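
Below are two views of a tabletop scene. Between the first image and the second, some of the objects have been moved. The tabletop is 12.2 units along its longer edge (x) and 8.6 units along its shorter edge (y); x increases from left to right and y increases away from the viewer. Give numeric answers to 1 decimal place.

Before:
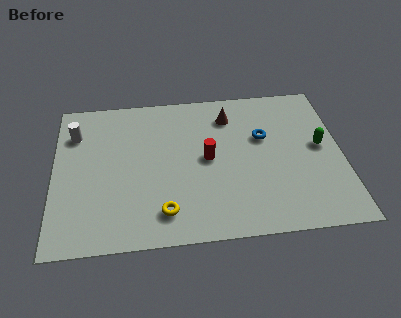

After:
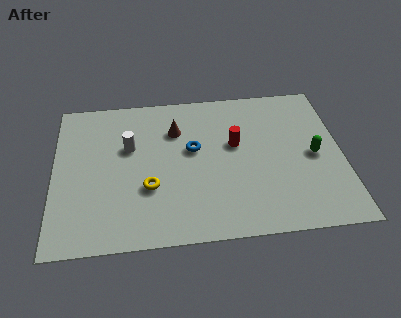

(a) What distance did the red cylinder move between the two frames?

1.4

From (6.5, 4.4) to (7.7, 5.1), the red cylinder covered √(1.2² + 0.7²) ≈ 1.4 units.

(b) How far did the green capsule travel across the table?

0.6

The green capsule moved from about (11.3, 4.6) to (11.0, 4.1), a distance of √(0.3² + 0.5²) ≈ 0.6.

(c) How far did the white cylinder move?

2.5

From (0.9, 6.4) to (3.2, 5.4), the white cylinder covered √(2.3² + 1.0²) ≈ 2.5 units.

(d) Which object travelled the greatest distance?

the blue torus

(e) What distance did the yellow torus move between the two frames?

1.5

From (4.6, 1.6) to (4.0, 3.0), the yellow torus covered √(0.6² + 1.4²) ≈ 1.5 units.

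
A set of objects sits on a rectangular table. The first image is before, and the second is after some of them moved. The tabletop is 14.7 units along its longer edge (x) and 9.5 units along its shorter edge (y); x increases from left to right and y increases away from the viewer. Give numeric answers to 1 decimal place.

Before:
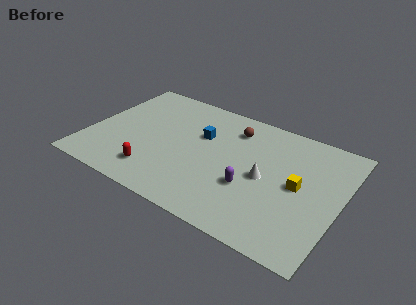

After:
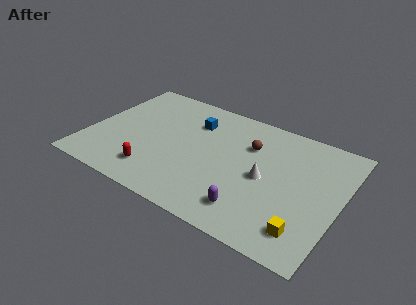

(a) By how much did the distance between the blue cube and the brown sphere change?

+1.2

They were about 2.2 units apart before and 3.4 after — 1.2 units further apart.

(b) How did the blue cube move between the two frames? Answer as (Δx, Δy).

(-0.6, 0.9)

The blue cube was at about (6.4, 6.1) and moved to about (5.8, 7.0).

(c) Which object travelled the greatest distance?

the yellow cube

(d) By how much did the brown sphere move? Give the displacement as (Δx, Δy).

(1.1, -0.9)

The brown sphere was at about (8.1, 7.5) and moved to about (9.2, 6.6).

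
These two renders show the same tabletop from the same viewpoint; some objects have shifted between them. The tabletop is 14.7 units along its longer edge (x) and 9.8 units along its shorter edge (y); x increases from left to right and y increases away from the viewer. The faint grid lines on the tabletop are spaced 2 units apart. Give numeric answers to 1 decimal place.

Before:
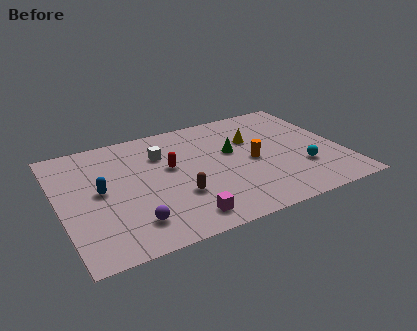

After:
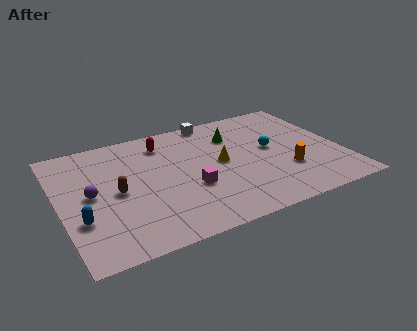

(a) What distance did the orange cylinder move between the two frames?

2.2

The orange cylinder was near (10.0, 4.6) before and (11.6, 3.1) after, so it travelled √(1.6² + 1.5²) ≈ 2.2 units.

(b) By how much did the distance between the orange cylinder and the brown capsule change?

+4.5

Before: roughly 4.3 units apart; after: 8.8. That's 4.5 units further apart.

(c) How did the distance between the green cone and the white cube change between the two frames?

-1.8

They were about 3.8 units apart before and 2.0 after — 1.8 units closer together.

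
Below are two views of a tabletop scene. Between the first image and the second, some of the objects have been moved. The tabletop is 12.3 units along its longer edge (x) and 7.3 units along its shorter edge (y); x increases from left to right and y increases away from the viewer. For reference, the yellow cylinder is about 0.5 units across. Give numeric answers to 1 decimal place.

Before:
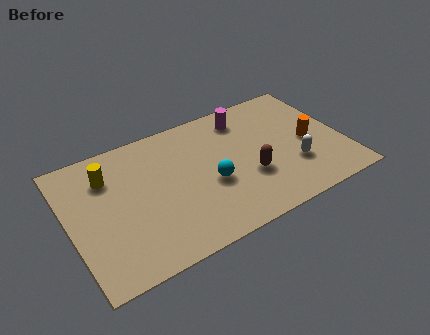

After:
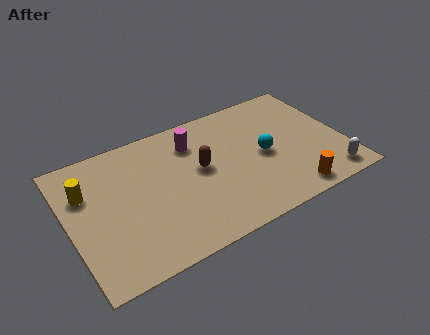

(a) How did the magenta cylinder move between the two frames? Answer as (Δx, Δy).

(-2.4, -0.4)

The magenta cylinder started near (8.2, 6.0) and ended near (5.8, 5.6).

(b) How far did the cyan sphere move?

2.5

From (6.2, 3.0) to (8.7, 3.5), the cyan sphere covered √(2.5² + 0.5²) ≈ 2.5 units.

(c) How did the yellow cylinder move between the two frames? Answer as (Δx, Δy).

(-1.0, -0.4)

The yellow cylinder started near (1.9, 5.4) and ended near (0.9, 5.0).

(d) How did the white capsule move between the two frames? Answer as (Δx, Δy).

(1.4, -1.3)

The white capsule started near (9.9, 2.3) and ended near (11.3, 1.0).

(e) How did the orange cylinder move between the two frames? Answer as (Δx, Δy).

(-1.3, -2.5)

From the two frames, the orange cylinder sits at roughly (10.8, 3.4) before and (9.5, 0.9) after.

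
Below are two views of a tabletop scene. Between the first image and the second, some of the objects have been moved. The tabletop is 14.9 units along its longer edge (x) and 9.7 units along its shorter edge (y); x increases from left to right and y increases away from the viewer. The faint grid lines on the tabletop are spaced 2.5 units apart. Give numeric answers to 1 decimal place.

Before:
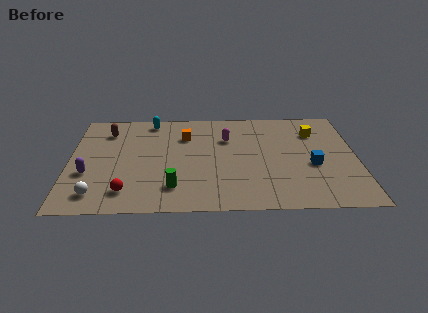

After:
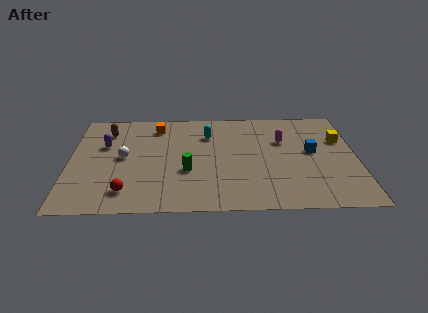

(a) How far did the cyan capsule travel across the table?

3.4

The cyan capsule was near (4.2, 8.6) before and (7.2, 7.1) after, so it travelled √(3.0² + 1.5²) ≈ 3.4 units.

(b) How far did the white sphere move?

3.6

From (1.5, 1.6) to (2.8, 5.0), the white sphere covered √(1.3² + 3.4²) ≈ 3.6 units.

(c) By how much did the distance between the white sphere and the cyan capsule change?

-2.6

Before: roughly 7.5 units apart; after: 4.9. That's 2.6 units closer together.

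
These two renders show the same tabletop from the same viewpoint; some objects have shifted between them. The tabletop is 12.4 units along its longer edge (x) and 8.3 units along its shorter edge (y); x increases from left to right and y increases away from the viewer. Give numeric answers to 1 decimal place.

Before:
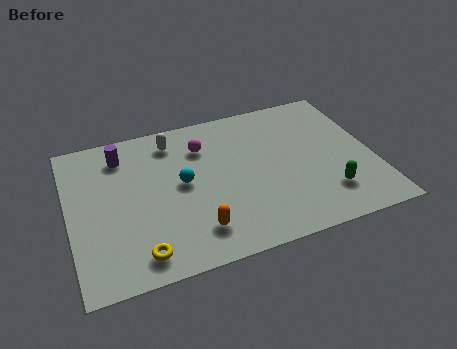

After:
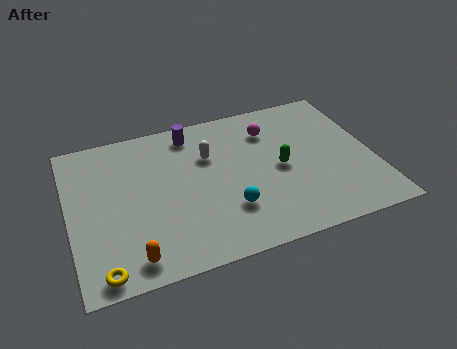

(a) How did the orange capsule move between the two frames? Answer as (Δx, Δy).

(-2.6, -0.6)

From the two frames, the orange capsule sits at roughly (4.9, 1.7) before and (2.3, 1.1) after.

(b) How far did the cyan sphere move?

2.6

The cyan sphere moved from about (4.6, 4.4) to (6.3, 2.4), a distance of √(1.7² + 2.0²) ≈ 2.6.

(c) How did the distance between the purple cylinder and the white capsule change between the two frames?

-0.5

They were about 2.1 units apart before and 1.6 after — 0.5 units closer together.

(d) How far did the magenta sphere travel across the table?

2.8

The magenta sphere moved from about (5.6, 6.2) to (8.4, 6.3), a distance of √(2.8² + 0.1²) ≈ 2.8.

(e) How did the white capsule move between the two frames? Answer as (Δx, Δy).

(1.4, -1.3)

From the two frames, the white capsule sits at roughly (4.4, 6.9) before and (5.8, 5.6) after.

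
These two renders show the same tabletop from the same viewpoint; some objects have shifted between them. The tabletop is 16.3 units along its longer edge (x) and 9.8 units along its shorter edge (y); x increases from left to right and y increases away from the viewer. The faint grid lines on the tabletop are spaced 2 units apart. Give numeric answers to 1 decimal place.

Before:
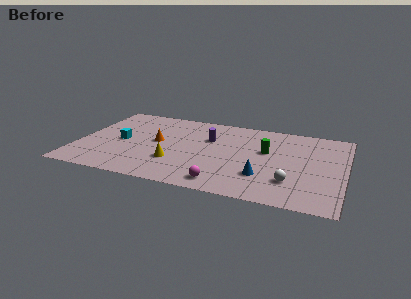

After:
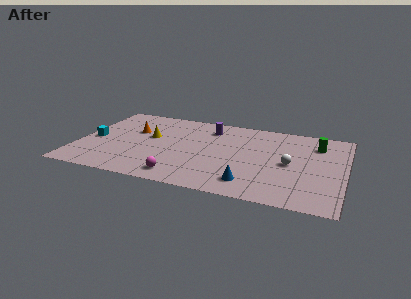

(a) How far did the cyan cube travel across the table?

1.7

The cyan cube was near (2.6, 4.7) before and (0.9, 4.5) after, so it travelled √(1.7² + 0.2²) ≈ 1.7 units.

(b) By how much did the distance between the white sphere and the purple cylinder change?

-0.5

Before: roughly 6.6 units apart; after: 6.1. That's 0.5 units closer together.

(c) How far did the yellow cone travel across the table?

3.2

The yellow cone was near (6.1, 3.0) before and (4.3, 5.7) after, so it travelled √(1.8² + 2.7²) ≈ 3.2 units.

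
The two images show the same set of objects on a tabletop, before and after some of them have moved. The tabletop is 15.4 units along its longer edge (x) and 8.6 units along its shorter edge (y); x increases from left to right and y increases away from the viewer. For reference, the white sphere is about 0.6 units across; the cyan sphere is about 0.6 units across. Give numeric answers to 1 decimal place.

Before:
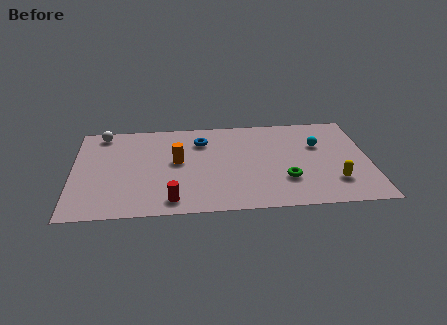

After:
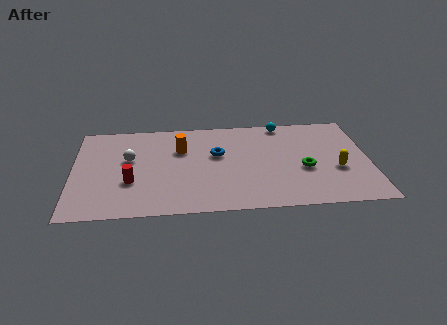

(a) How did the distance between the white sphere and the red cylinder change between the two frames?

-5.2

The distance was about 7.3 in the first image and 2.1 in the second, so they moved 5.2 units closer together.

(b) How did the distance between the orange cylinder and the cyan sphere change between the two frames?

-1.7

They were about 7.5 units apart before and 5.8 after — 1.7 units closer together.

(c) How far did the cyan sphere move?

2.8

The cyan sphere was near (12.8, 5.6) before and (11.0, 7.8) after, so it travelled √(1.8² + 2.2²) ≈ 2.8 units.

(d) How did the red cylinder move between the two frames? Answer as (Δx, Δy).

(-2.1, 1.8)

The red cylinder was at about (5.1, 1.2) and moved to about (3.0, 3.0).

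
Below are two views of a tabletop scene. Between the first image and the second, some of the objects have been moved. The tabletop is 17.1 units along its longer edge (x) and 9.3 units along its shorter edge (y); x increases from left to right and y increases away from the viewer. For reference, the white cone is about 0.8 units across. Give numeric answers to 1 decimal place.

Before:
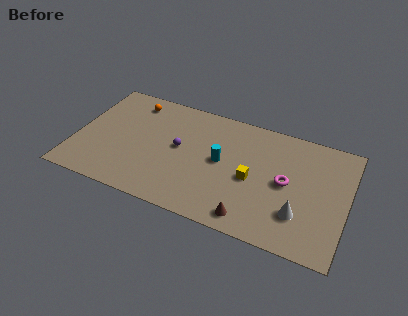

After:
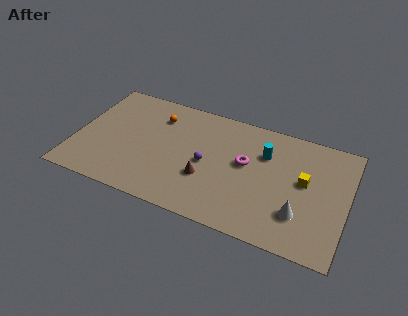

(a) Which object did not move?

the white cone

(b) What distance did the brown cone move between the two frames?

3.6

The brown cone moved from about (11.4, 1.2) to (8.4, 3.2), a distance of √(3.0² + 2.0²) ≈ 3.6.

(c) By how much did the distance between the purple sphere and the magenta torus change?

-4.2

They were about 6.8 units apart before and 2.6 after — 4.2 units closer together.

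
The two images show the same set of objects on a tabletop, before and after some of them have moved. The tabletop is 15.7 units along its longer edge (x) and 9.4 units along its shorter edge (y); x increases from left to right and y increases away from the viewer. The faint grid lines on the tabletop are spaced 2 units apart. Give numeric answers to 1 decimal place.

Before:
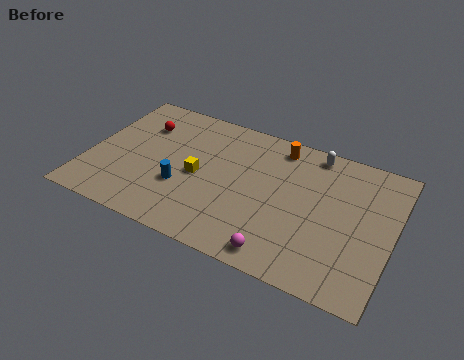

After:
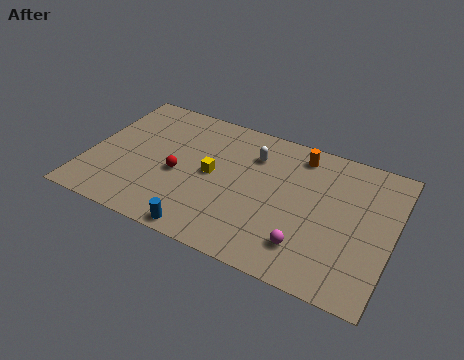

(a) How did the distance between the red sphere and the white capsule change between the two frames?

-4.4

Before: roughly 9.0 units apart; after: 4.6. That's 4.4 units closer together.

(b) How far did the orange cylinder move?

1.1

The orange cylinder moved from about (9.5, 8.1) to (10.6, 8.0), a distance of √(1.1² + 0.1²) ≈ 1.1.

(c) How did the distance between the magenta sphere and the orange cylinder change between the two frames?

-1.1

They were about 7.1 units apart before and 6.0 after — 1.1 units closer together.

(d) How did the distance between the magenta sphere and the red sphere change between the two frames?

-2.6

The distance was about 9.8 in the first image and 7.2 in the second, so they moved 2.6 units closer together.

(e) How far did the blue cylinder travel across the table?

2.9

From (5.0, 3.3) to (6.5, 0.8), the blue cylinder covered √(1.5² + 2.5²) ≈ 2.9 units.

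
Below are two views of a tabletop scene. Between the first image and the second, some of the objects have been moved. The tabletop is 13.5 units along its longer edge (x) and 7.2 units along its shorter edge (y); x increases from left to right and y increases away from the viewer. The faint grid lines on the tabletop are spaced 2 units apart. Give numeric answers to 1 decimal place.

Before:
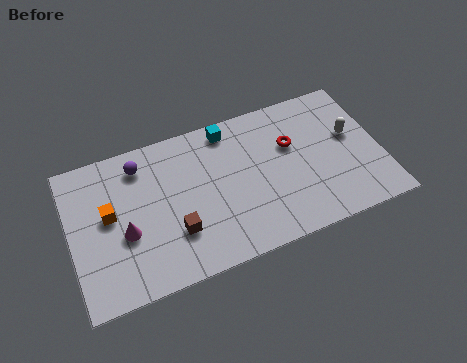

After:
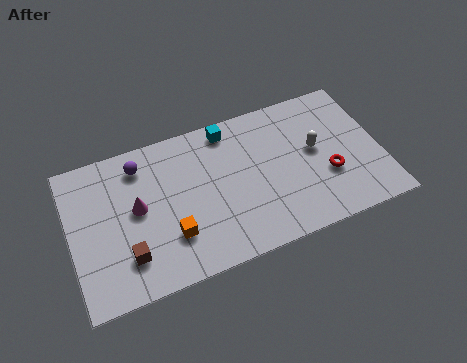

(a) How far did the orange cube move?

3.1

The orange cube was near (1.7, 4.0) before and (4.2, 2.1) after, so it travelled √(2.5² + 1.9²) ≈ 3.1 units.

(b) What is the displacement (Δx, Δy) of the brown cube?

(-2.1, -0.4)

The brown cube started near (4.4, 2.2) and ended near (2.3, 1.8).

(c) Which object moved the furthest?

the orange cube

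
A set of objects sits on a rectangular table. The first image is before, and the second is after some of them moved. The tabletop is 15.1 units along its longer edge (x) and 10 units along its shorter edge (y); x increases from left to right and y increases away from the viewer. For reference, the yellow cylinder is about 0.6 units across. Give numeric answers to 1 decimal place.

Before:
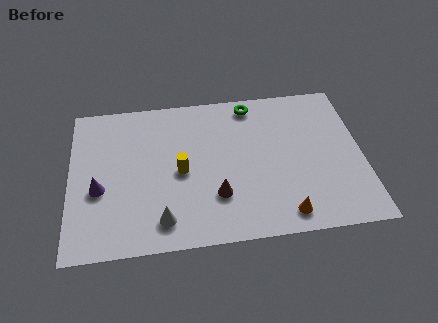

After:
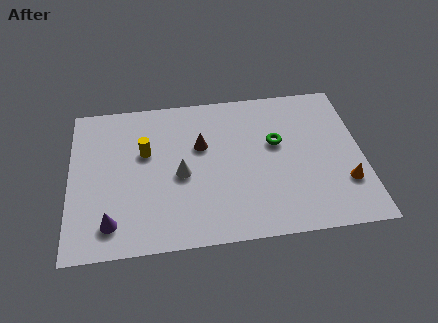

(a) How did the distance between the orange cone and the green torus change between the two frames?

-3.0

The distance was about 7.6 in the first image and 4.6 in the second, so they moved 3.0 units closer together.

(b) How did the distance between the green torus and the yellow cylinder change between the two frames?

+1.2

The distance was about 5.6 in the first image and 6.8 in the second, so they moved 1.2 units further apart.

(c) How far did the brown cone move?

3.5

The brown cone moved from about (7.5, 2.9) to (6.8, 6.3), a distance of √(0.7² + 3.4²) ≈ 3.5.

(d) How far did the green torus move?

3.0

The green torus moved from about (9.5, 8.8) to (10.7, 6.0), a distance of √(1.2² + 2.8²) ≈ 3.0.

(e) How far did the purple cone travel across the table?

2.3

From (1.5, 4.0) to (2.1, 1.8), the purple cone covered √(0.6² + 2.2²) ≈ 2.3 units.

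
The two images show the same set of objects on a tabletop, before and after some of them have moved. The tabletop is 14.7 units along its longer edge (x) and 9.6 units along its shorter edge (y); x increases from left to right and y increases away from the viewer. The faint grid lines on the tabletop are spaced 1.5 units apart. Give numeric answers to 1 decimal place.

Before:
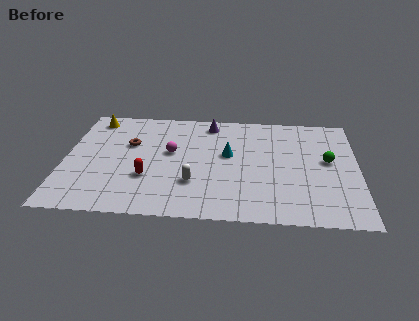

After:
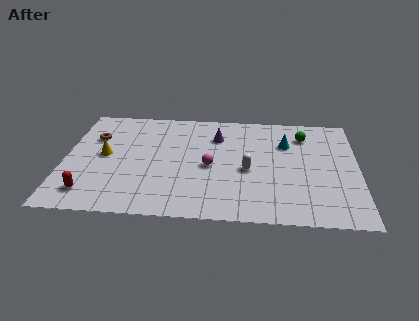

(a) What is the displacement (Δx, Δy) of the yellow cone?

(0.7, -3.3)

From the two frames, the yellow cone sits at roughly (1.3, 8.3) before and (2.0, 5.0) after.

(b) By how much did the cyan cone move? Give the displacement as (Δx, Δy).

(2.9, 1.2)

The cyan cone started near (8.2, 5.5) and ended near (11.1, 6.7).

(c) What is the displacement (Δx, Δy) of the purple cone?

(0.4, -1.2)

The purple cone started near (7.2, 8.3) and ended near (7.6, 7.1).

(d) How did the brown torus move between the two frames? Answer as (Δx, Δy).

(-1.8, 0.5)

From the two frames, the brown torus sits at roughly (3.2, 6.1) before and (1.4, 6.6) after.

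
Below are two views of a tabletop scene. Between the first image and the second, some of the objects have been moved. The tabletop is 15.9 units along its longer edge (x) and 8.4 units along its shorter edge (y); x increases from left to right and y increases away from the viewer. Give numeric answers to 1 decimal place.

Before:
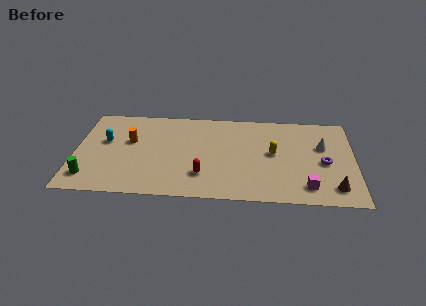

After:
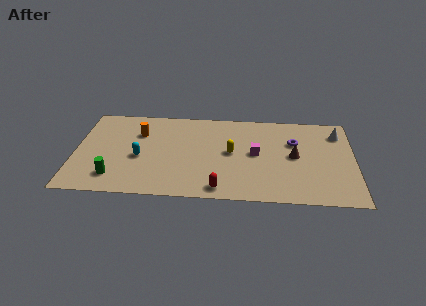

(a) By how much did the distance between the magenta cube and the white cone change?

+1.3

The distance was about 3.9 in the first image and 5.2 in the second, so they moved 1.3 units further apart.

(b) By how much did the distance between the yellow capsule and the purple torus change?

+0.8

The distance was about 3.0 in the first image and 3.8 in the second, so they moved 0.8 units further apart.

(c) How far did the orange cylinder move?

0.9

The orange cylinder moved from about (3.1, 5.1) to (3.6, 5.9), a distance of √(0.5² + 0.8²) ≈ 0.9.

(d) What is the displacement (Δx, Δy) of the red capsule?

(1.0, -1.2)

The red capsule started near (7.3, 2.2) and ended near (8.3, 1.0).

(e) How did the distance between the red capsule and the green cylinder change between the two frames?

-0.4

The distance was about 6.4 in the first image and 6.0 in the second, so they moved 0.4 units closer together.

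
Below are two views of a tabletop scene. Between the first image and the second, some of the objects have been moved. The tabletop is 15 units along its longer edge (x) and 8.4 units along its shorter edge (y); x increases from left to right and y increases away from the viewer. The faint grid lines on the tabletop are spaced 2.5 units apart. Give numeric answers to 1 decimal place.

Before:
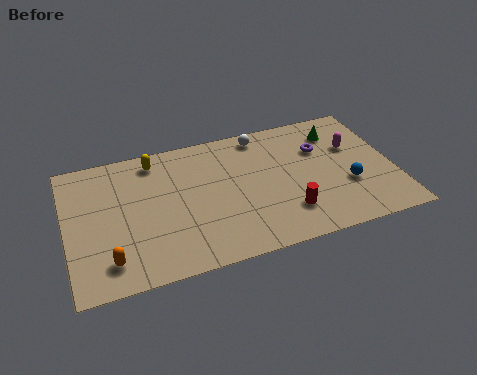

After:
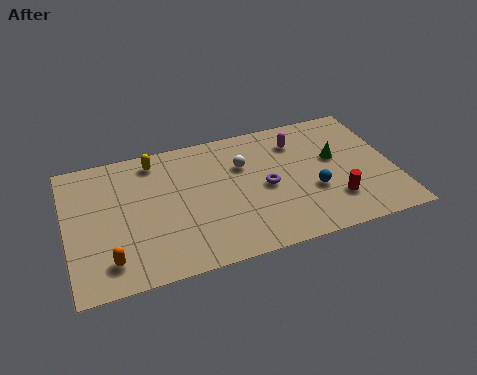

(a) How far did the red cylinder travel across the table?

2.2

The red cylinder was near (9.9, 2.1) before and (12.1, 2.2) after, so it travelled √(2.2² + 0.1²) ≈ 2.2 units.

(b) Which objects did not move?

the yellow capsule and the orange capsule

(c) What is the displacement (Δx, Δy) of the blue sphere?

(-1.6, 0.1)

The blue sphere started near (12.8, 3.0) and ended near (11.2, 3.1).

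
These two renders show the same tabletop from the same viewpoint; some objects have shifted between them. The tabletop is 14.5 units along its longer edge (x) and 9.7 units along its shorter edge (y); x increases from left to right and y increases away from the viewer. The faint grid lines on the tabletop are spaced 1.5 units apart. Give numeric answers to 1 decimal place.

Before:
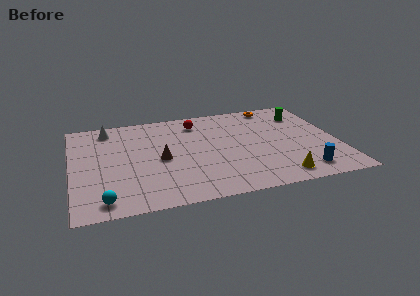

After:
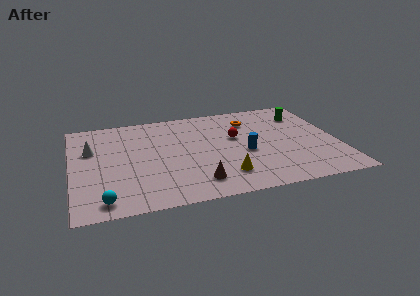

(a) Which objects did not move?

the green cylinder and the cyan sphere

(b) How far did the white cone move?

2.2

The white cone moved from about (2.1, 8.3) to (1.1, 6.3), a distance of √(1.0² + 2.0²) ≈ 2.2.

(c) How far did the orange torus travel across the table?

2.0

The orange torus moved from about (11.4, 8.7) to (9.9, 7.4), a distance of √(1.5² + 1.3²) ≈ 2.0.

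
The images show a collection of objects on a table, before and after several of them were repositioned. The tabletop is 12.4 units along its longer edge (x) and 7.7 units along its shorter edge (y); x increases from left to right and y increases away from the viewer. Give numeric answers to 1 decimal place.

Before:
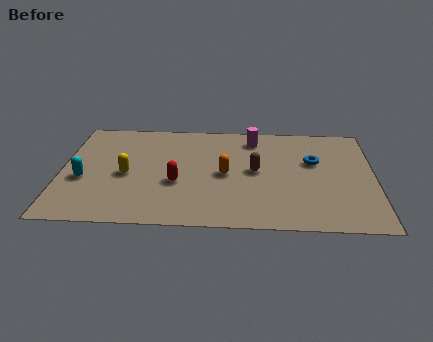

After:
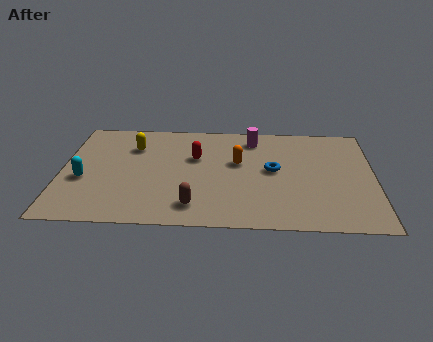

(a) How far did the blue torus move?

1.7

The blue torus was near (10.0, 4.8) before and (8.4, 4.1) after, so it travelled √(1.6² + 0.7²) ≈ 1.7 units.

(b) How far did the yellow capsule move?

2.1

From (2.6, 3.5) to (2.8, 5.6), the yellow capsule covered √(0.2² + 2.1²) ≈ 2.1 units.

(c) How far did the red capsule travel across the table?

2.0

The red capsule was near (4.6, 3.0) before and (5.3, 4.9) after, so it travelled √(0.7² + 1.9²) ≈ 2.0 units.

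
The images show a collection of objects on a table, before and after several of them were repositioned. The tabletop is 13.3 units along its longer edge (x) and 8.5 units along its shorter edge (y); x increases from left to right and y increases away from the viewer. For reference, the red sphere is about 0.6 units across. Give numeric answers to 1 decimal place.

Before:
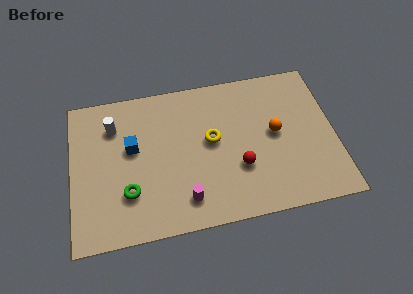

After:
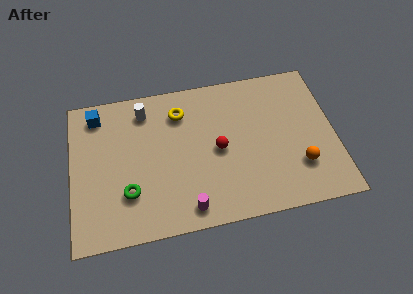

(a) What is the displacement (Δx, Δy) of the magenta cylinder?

(0.1, -0.5)

From the two frames, the magenta cylinder sits at roughly (5.6, 1.6) before and (5.7, 1.1) after.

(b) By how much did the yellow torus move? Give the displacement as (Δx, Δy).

(-1.5, 1.9)

The yellow torus was at about (7.1, 4.7) and moved to about (5.6, 6.6).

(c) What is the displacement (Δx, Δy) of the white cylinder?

(1.6, 0.6)

From the two frames, the white cylinder sits at roughly (2.2, 6.4) before and (3.8, 7.0) after.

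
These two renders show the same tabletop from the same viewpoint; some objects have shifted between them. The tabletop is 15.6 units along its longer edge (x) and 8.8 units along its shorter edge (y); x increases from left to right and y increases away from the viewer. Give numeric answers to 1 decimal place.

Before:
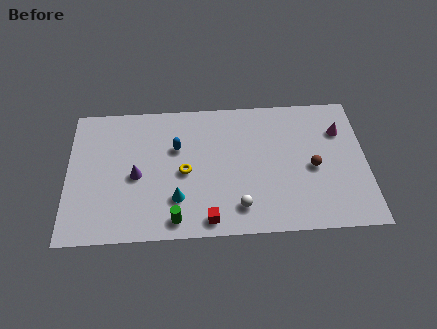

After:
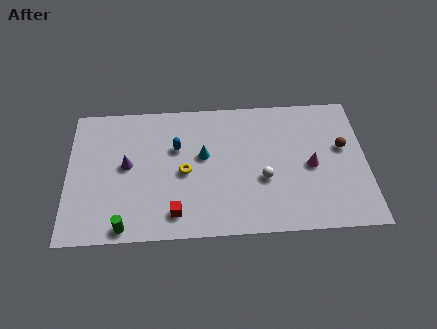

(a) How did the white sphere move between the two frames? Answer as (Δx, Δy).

(1.3, 1.7)

The white sphere was at about (8.9, 1.7) and moved to about (10.2, 3.4).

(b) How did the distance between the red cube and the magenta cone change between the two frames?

-1.2

They were about 8.8 units apart before and 7.6 after — 1.2 units closer together.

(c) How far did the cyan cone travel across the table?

3.0

The cyan cone moved from about (5.7, 2.4) to (7.1, 5.1), a distance of √(1.4² + 2.7²) ≈ 3.0.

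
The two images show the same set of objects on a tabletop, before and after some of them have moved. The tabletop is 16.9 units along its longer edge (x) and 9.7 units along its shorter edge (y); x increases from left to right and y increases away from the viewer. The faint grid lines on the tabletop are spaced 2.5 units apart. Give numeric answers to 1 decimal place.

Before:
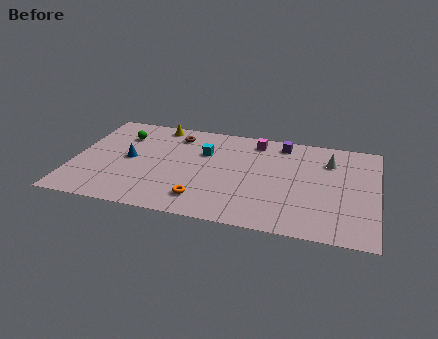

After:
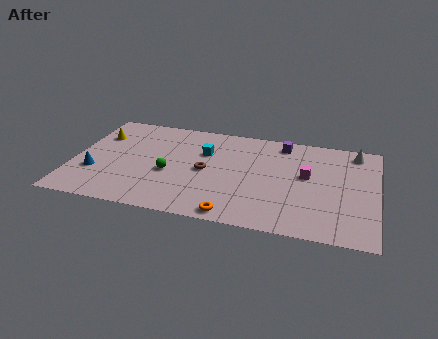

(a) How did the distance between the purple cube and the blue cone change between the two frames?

+2.3

The distance was about 9.1 in the first image and 11.4 in the second, so they moved 2.3 units further apart.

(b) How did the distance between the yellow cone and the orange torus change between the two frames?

+2.6

Before: roughly 7.4 units apart; after: 10.0. That's 2.6 units further apart.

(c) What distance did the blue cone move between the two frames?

2.5

The blue cone was near (3.1, 4.9) before and (1.3, 3.2) after, so it travelled √(1.8² + 1.7²) ≈ 2.5 units.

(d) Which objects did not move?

the purple cube and the cyan cube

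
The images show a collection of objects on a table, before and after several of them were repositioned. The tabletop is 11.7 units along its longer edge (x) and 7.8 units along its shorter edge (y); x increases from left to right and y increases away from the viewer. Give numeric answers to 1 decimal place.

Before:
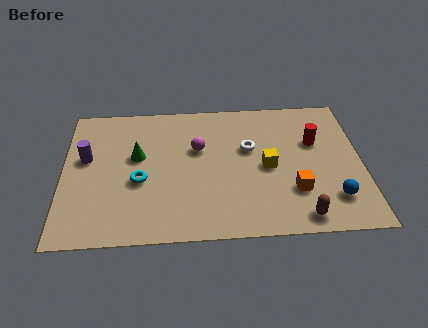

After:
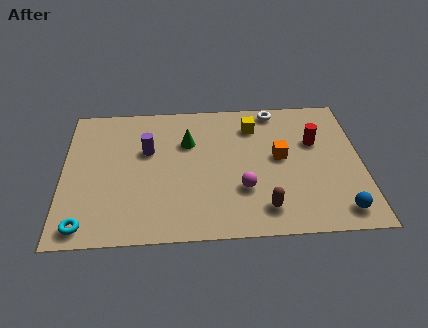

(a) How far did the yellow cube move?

2.5

The yellow cube moved from about (8.0, 3.7) to (7.5, 6.1), a distance of √(0.5² + 2.4²) ≈ 2.5.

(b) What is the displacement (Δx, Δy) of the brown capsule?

(-1.4, 0.5)

The brown capsule started near (9.2, 0.9) and ended near (7.8, 1.4).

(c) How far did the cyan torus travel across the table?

3.1

From (3.0, 3.2) to (0.9, 0.9), the cyan torus covered √(2.1² + 2.3²) ≈ 3.1 units.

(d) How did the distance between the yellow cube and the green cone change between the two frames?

-2.5

They were about 5.2 units apart before and 2.7 after — 2.5 units closer together.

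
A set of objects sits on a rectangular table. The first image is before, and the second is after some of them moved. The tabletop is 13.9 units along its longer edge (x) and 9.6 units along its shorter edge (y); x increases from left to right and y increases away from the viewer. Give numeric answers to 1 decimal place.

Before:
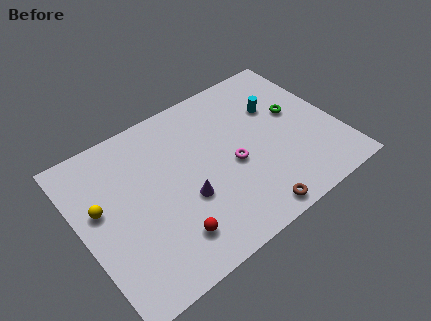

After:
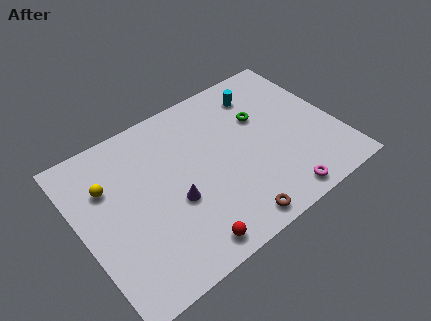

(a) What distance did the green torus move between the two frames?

1.9

From (11.9, 5.5) to (10.1, 6.2), the green torus covered √(1.8² + 0.7²) ≈ 1.9 units.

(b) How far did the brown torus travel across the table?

1.0

The brown torus was near (8.4, 0.9) before and (7.4, 1.0) after, so it travelled √(1.0² + 0.1²) ≈ 1.0 units.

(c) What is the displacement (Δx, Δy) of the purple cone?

(-0.6, 0.2)

From the two frames, the purple cone sits at roughly (5.4, 3.6) before and (4.8, 3.8) after.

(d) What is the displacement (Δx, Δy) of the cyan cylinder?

(-0.6, 1.3)

The cyan cylinder was at about (11.0, 6.4) and moved to about (10.4, 7.7).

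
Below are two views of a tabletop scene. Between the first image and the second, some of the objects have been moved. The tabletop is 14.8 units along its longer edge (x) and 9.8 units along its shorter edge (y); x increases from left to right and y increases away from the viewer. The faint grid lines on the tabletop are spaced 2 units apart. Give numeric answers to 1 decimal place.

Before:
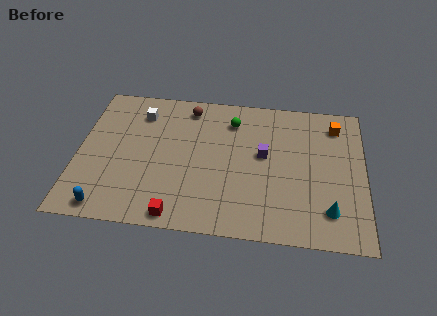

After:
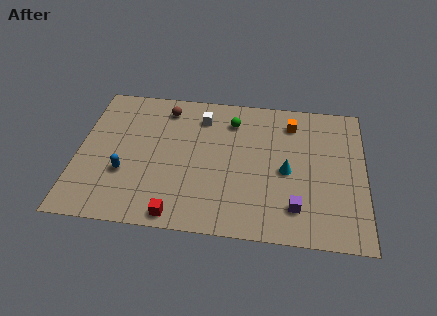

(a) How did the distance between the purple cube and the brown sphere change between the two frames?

+4.3

Before: roughly 4.9 units apart; after: 9.2. That's 4.3 units further apart.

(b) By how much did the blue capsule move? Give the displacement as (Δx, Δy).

(0.8, 2.4)

The blue capsule was at about (1.7, 1.0) and moved to about (2.5, 3.4).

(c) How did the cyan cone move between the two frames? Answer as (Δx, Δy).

(-2.2, 2.4)

The cyan cone started near (13.0, 2.1) and ended near (10.8, 4.5).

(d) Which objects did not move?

the green sphere and the red cube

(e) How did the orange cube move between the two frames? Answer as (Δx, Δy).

(-2.3, -0.1)

From the two frames, the orange cube sits at roughly (13.3, 8.0) before and (11.0, 7.9) after.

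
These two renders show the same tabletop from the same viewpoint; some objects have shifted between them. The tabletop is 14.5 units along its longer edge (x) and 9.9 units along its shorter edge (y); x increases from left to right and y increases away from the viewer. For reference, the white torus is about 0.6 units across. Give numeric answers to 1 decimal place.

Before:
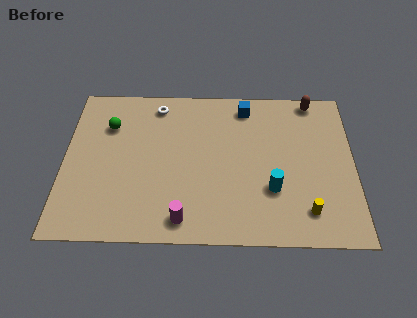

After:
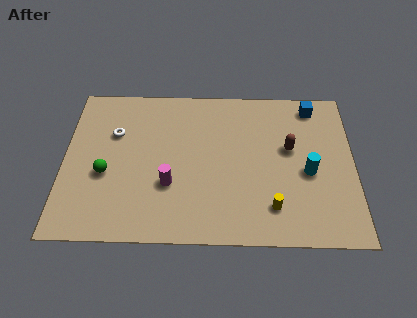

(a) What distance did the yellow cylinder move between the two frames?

1.7

The yellow cylinder was near (12.1, 1.9) before and (10.4, 2.1) after, so it travelled √(1.7² + 0.2²) ≈ 1.7 units.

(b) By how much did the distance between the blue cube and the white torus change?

+5.7

Before: roughly 4.5 units apart; after: 10.2. That's 5.7 units further apart.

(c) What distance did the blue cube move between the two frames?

3.4

The blue cube was near (9.1, 8.5) before and (12.5, 8.6) after, so it travelled √(3.4² + 0.1²) ≈ 3.4 units.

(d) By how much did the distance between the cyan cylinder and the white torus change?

+2.1

They were about 7.9 units apart before and 10.0 after — 2.1 units further apart.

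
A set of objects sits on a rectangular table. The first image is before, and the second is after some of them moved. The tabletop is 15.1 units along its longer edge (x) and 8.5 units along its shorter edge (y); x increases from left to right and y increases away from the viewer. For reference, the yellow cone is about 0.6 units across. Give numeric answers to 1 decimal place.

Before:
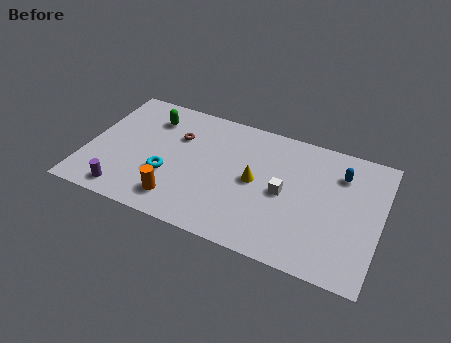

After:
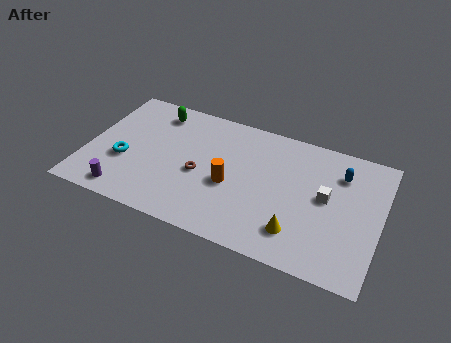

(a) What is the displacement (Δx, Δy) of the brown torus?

(1.4, -2.1)

The brown torus started near (4.5, 5.8) and ended near (5.9, 3.7).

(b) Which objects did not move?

the blue capsule and the purple cylinder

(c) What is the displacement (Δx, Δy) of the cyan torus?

(-2.3, 0.2)

The cyan torus started near (4.3, 3.0) and ended near (2.0, 3.2).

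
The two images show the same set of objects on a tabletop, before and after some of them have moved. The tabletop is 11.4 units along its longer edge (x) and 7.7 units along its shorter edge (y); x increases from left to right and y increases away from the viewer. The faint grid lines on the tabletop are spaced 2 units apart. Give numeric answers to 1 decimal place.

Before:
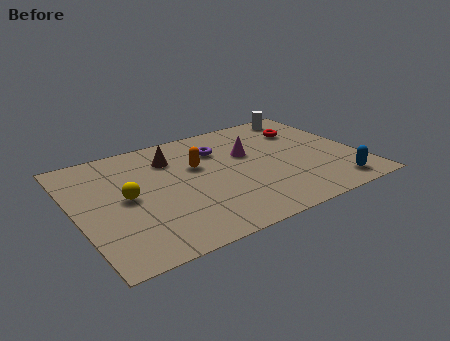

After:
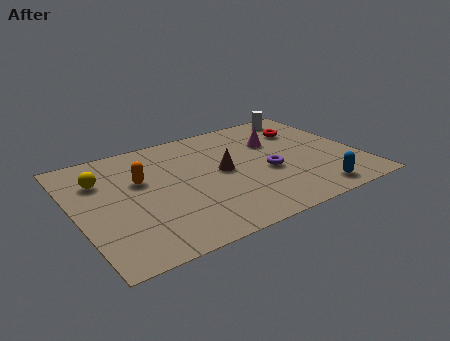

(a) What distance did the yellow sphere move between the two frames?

1.8

From (2.0, 3.9) to (1.2, 5.5), the yellow sphere covered √(0.8² + 1.6²) ≈ 1.8 units.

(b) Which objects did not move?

the white cylinder and the red torus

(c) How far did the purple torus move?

2.9

From (6.0, 5.6) to (7.6, 3.2), the purple torus covered √(1.6² + 2.4²) ≈ 2.9 units.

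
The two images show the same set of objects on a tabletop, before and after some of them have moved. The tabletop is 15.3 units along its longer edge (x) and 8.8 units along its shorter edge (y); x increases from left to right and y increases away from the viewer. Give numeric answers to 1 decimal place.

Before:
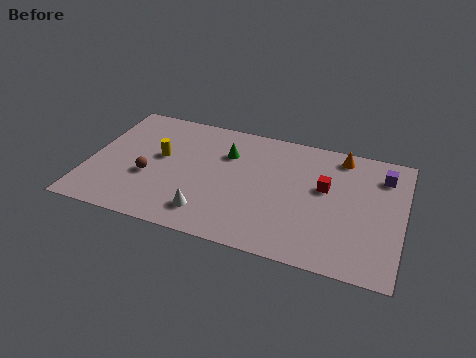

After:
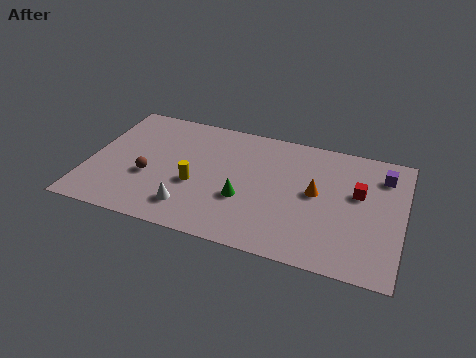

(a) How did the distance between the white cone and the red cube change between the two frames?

+2.2

The distance was about 6.4 in the first image and 8.6 in the second, so they moved 2.2 units further apart.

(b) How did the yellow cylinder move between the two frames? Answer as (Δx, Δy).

(1.9, -1.5)

The yellow cylinder was at about (3.4, 5.0) and moved to about (5.3, 3.5).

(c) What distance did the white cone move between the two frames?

0.9

The white cone was near (6.1, 1.7) before and (5.2, 1.8) after, so it travelled √(0.9² + 0.1²) ≈ 0.9 units.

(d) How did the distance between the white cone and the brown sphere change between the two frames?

-0.8

They were about 3.5 units apart before and 2.7 after — 0.8 units closer together.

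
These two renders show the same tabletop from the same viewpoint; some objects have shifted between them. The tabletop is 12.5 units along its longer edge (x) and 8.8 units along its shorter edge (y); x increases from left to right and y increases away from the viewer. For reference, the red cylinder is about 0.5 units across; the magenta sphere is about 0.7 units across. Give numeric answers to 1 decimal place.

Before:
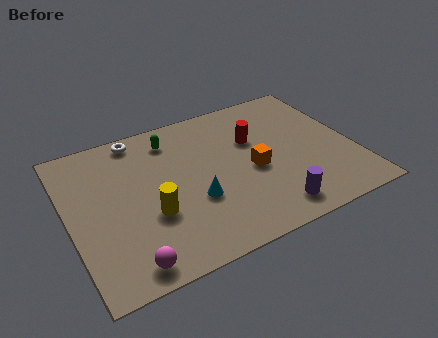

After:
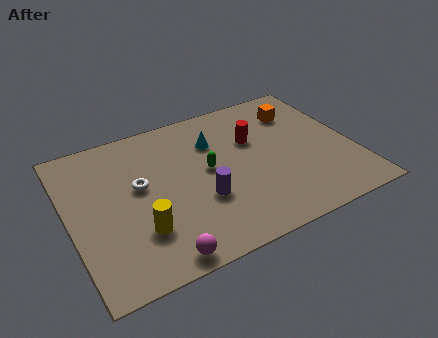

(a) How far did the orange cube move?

3.8

From (8.0, 3.9) to (10.5, 6.7), the orange cube covered √(2.5² + 2.8²) ≈ 3.8 units.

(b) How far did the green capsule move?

2.8

The green capsule was near (4.8, 7.2) before and (6.1, 4.7) after, so it travelled √(1.3² + 2.5²) ≈ 2.8 units.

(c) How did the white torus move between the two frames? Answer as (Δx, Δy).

(-0.3, -2.9)

From the two frames, the white torus sits at roughly (3.4, 7.9) before and (3.1, 5.0) after.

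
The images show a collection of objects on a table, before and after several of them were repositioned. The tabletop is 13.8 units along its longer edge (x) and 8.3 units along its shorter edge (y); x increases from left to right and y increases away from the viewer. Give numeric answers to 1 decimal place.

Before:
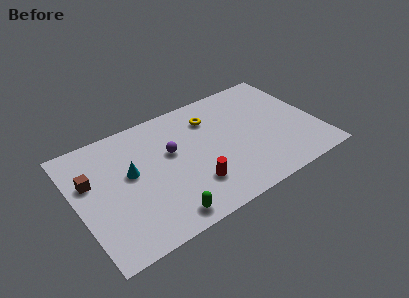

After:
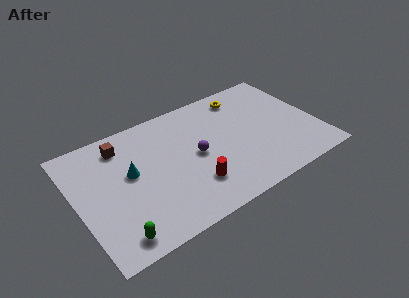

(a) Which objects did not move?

the cyan cone and the red cylinder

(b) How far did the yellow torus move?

2.2

From (8.0, 6.3) to (10.1, 7.0), the yellow torus covered √(2.1² + 0.7²) ≈ 2.2 units.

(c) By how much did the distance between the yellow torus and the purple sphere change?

+1.6

They were about 2.8 units apart before and 4.4 after — 1.6 units further apart.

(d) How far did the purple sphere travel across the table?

1.6

The purple sphere was near (5.5, 5.0) before and (6.8, 4.1) after, so it travelled √(1.3² + 0.9²) ≈ 1.6 units.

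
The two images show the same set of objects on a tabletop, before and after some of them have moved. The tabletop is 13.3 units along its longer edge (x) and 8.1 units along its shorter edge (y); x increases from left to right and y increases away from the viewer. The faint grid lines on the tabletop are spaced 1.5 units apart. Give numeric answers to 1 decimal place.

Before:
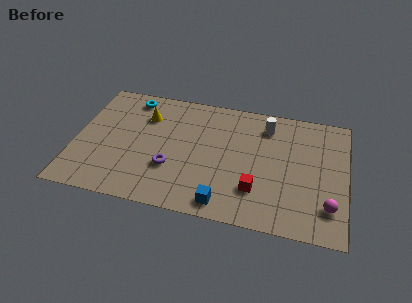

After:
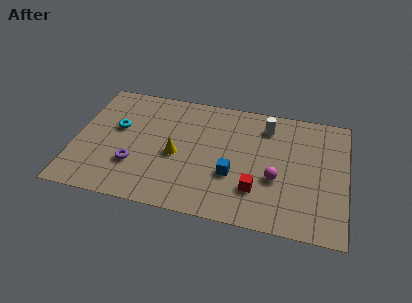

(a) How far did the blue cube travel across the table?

1.9

The blue cube moved from about (7.5, 1.0) to (7.8, 2.9), a distance of √(0.3² + 1.9²) ≈ 1.9.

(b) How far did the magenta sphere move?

2.9

The magenta sphere moved from about (12.5, 1.9) to (9.9, 3.1), a distance of √(2.6² + 1.2²) ≈ 2.9.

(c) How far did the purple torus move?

1.8

The purple torus moved from about (4.8, 2.7) to (3.0, 2.5), a distance of √(1.8² + 0.2²) ≈ 1.8.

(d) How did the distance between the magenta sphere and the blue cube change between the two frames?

-3.0

They were about 5.1 units apart before and 2.1 after — 3.0 units closer together.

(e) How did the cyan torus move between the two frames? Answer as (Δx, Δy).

(-0.5, -2.2)

The cyan torus was at about (2.5, 7.0) and moved to about (2.0, 4.8).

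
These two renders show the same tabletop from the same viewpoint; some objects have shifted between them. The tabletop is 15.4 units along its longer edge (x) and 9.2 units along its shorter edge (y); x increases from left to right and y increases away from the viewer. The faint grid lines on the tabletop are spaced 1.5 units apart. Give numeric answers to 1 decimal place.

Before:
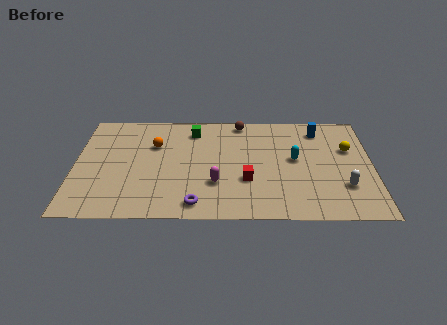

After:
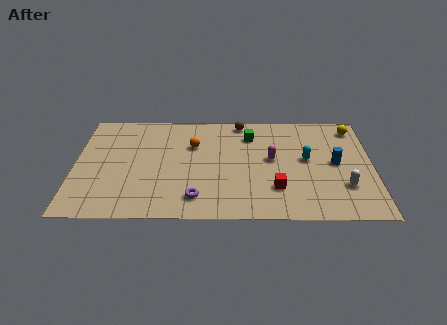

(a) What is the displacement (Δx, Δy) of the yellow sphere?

(0.3, 1.9)

The yellow sphere was at about (14.2, 5.9) and moved to about (14.5, 7.8).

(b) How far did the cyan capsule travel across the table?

0.6

The cyan capsule was near (11.4, 5.0) before and (12.0, 5.0) after, so it travelled √(0.6² + 0.0²) ≈ 0.6 units.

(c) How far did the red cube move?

1.7

From (8.9, 3.2) to (10.4, 2.5), the red cube covered √(1.5² + 0.7²) ≈ 1.7 units.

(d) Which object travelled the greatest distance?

the magenta capsule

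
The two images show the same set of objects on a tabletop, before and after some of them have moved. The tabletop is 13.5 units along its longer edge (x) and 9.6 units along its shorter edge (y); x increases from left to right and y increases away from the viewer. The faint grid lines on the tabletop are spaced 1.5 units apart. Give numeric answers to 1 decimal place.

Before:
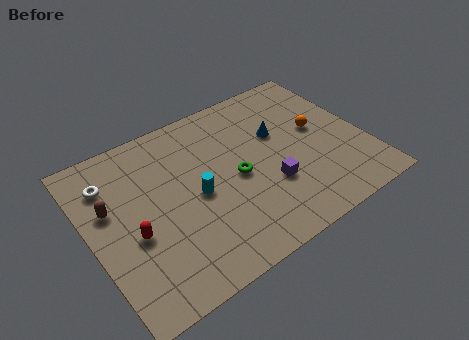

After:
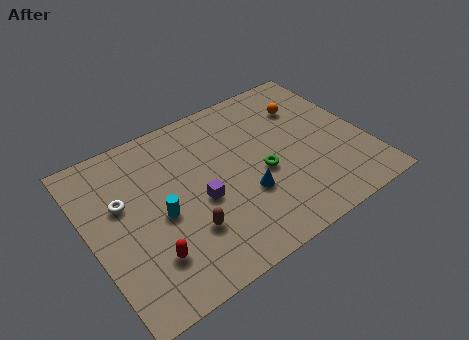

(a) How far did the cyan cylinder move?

1.8

The cyan cylinder moved from about (5.1, 4.5) to (3.3, 4.3), a distance of √(1.8² + 0.2²) ≈ 1.8.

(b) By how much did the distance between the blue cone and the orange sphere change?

+3.3

They were about 2.0 units apart before and 5.3 after — 3.3 units further apart.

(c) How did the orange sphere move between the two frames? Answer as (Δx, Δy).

(-0.3, 1.7)

From the two frames, the orange sphere sits at roughly (11.4, 5.3) before and (11.1, 7.0) after.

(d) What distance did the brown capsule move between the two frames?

4.5

From (1.1, 5.9) to (4.3, 2.8), the brown capsule covered √(3.2² + 3.1²) ≈ 4.5 units.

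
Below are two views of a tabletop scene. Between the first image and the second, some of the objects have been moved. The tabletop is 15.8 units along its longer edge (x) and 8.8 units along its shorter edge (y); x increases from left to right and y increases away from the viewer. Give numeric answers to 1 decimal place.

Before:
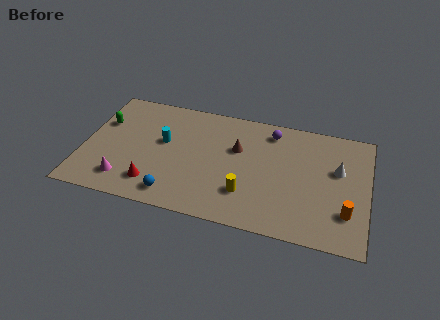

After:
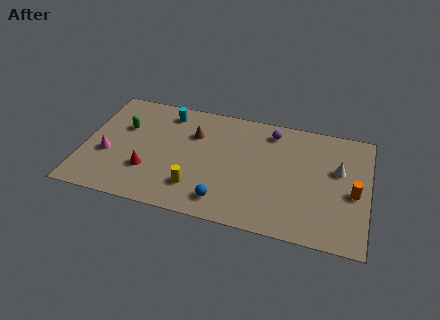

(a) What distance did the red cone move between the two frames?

1.0

The red cone moved from about (4.1, 1.8) to (3.7, 2.7), a distance of √(0.4² + 0.9²) ≈ 1.0.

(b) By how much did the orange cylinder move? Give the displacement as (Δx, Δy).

(0.3, 1.5)

From the two frames, the orange cylinder sits at roughly (14.7, 2.4) before and (15.0, 3.9) after.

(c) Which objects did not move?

the white cone and the purple sphere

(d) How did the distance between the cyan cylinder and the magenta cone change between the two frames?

+1.1

They were about 3.9 units apart before and 5.0 after — 1.1 units further apart.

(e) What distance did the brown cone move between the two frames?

2.5

From (8.5, 5.6) to (6.0, 6.1), the brown cone covered √(2.5² + 0.5²) ≈ 2.5 units.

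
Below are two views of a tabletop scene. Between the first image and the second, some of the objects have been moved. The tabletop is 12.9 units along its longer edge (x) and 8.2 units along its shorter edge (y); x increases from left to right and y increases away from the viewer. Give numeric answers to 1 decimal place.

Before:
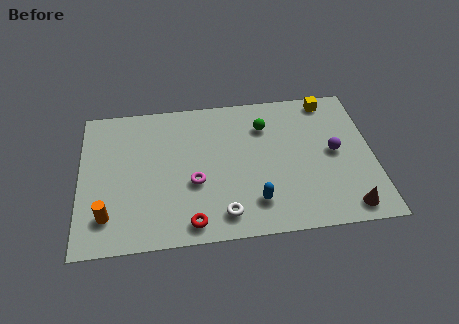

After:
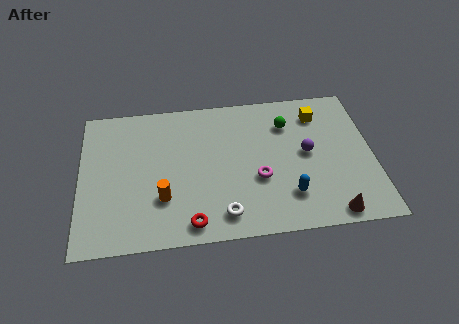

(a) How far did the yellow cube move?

0.9

The yellow cube moved from about (11.1, 7.3) to (10.6, 6.5), a distance of √(0.5² + 0.8²) ≈ 0.9.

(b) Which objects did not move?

the red torus and the white torus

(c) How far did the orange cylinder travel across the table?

2.5

The orange cylinder was near (1.2, 1.8) before and (3.6, 2.5) after, so it travelled √(2.4² + 0.7²) ≈ 2.5 units.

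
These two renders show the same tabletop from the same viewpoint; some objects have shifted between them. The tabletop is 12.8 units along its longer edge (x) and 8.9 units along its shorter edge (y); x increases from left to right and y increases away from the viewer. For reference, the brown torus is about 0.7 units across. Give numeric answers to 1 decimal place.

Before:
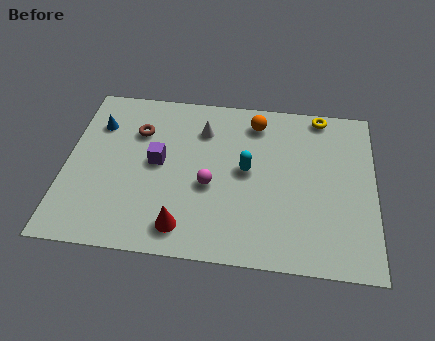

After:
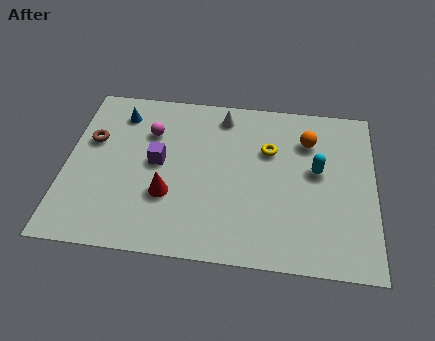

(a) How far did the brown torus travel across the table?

2.0

The brown torus moved from about (2.9, 6.3) to (1.0, 5.6), a distance of √(1.9² + 0.7²) ≈ 2.0.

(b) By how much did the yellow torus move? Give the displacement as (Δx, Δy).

(-2.1, -2.2)

The yellow torus was at about (10.5, 8.1) and moved to about (8.4, 5.9).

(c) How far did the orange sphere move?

2.3

The orange sphere was near (7.8, 7.4) before and (10.0, 6.6) after, so it travelled √(2.2² + 0.8²) ≈ 2.3 units.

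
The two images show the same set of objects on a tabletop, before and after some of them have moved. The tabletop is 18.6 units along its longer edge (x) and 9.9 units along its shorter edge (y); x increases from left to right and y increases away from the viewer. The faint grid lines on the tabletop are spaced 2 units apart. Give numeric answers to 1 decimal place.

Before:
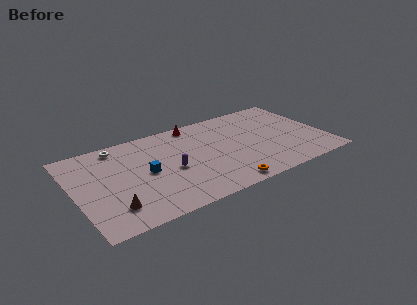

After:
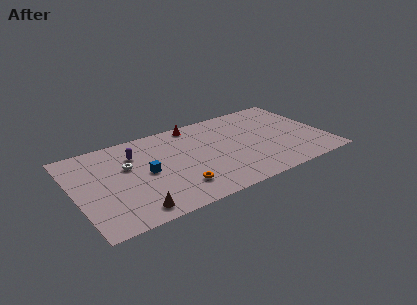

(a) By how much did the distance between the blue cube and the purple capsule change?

+0.6

Before: roughly 1.9 units apart; after: 2.5. That's 0.6 units further apart.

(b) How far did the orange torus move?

3.5

The orange torus moved from about (10.4, 1.0) to (7.2, 2.3), a distance of √(3.2² + 1.3²) ≈ 3.5.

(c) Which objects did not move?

the red cone and the blue cube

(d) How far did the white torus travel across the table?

2.5

From (3.6, 8.7) to (4.0, 6.2), the white torus covered √(0.4² + 2.5²) ≈ 2.5 units.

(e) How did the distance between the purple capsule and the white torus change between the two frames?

-4.2

Before: roughly 5.5 units apart; after: 1.3. That's 4.2 units closer together.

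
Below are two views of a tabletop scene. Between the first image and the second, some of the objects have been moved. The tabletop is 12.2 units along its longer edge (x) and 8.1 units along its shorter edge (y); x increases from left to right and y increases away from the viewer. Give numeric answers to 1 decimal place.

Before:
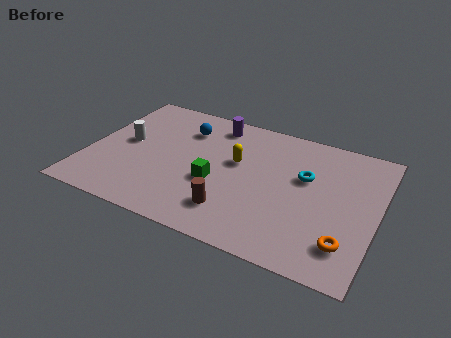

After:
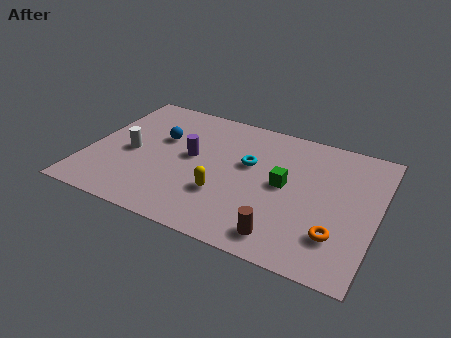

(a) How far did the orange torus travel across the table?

0.5

The orange torus moved from about (11.1, 1.8) to (10.7, 2.1), a distance of √(0.4² + 0.3²) ≈ 0.5.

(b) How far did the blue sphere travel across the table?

1.3

From (3.8, 6.1) to (2.9, 5.1), the blue sphere covered √(0.9² + 1.0²) ≈ 1.3 units.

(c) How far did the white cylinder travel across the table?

0.7

The white cylinder moved from about (1.5, 4.3) to (1.8, 3.7), a distance of √(0.3² + 0.6²) ≈ 0.7.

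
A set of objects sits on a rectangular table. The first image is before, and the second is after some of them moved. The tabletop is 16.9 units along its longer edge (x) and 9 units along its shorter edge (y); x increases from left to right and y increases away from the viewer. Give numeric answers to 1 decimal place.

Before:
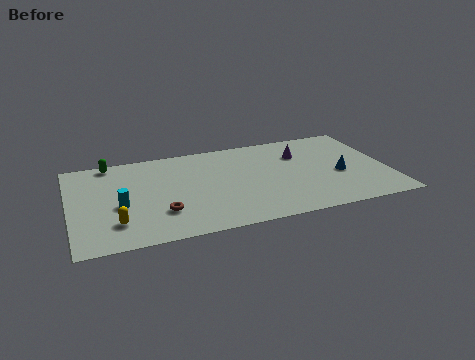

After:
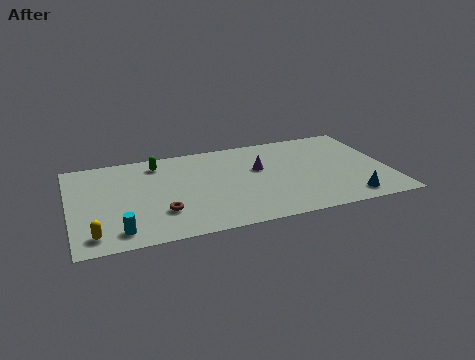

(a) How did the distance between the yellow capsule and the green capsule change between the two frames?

+1.1

The distance was about 6.0 in the first image and 7.1 in the second, so they moved 1.1 units further apart.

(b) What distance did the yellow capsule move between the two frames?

1.4

The yellow capsule was near (2.3, 2.2) before and (1.1, 1.4) after, so it travelled √(1.2² + 0.8²) ≈ 1.4 units.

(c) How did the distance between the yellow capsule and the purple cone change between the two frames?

-1.0

They were about 10.9 units apart before and 9.9 after — 1.0 units closer together.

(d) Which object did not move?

the brown torus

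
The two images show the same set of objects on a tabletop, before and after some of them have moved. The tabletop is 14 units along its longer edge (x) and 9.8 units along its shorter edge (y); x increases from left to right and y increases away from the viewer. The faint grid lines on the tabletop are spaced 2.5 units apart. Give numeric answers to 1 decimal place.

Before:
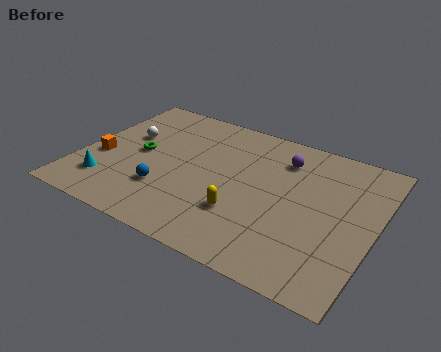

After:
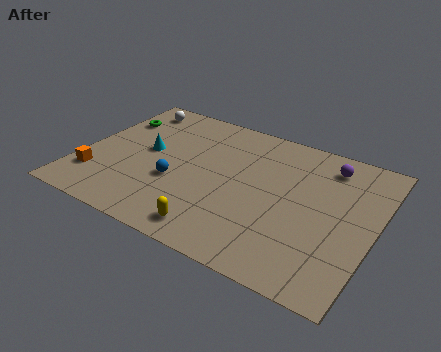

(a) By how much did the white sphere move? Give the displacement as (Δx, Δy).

(-0.3, 2.4)

The white sphere was at about (1.9, 6.0) and moved to about (1.6, 8.4).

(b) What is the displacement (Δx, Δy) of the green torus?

(-1.7, 2.1)

From the two frames, the green torus sits at roughly (2.7, 5.0) before and (1.0, 7.1) after.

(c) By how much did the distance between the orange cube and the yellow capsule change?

-1.0

Before: roughly 7.1 units apart; after: 6.1. That's 1.0 units closer together.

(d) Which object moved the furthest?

the cyan cone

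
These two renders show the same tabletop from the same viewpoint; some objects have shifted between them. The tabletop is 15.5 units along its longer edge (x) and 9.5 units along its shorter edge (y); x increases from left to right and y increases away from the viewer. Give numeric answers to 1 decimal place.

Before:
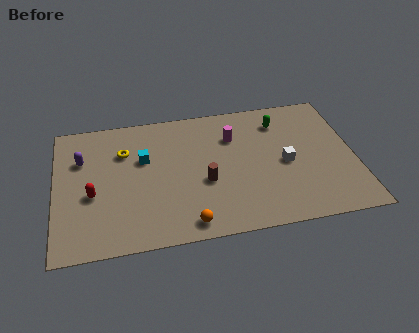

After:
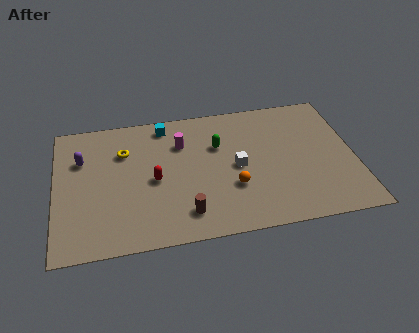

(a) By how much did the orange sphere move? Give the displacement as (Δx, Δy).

(2.4, 2.1)

The orange sphere started near (6.7, 1.1) and ended near (9.1, 3.2).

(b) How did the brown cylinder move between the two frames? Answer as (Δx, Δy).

(-1.1, -2.0)

The brown cylinder started near (7.7, 3.8) and ended near (6.6, 1.8).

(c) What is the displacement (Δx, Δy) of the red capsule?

(3.2, 0.5)

The red capsule was at about (1.9, 3.9) and moved to about (5.1, 4.4).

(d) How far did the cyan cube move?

2.6

From (4.6, 6.0) to (5.8, 8.3), the cyan cube covered √(1.2² + 2.3²) ≈ 2.6 units.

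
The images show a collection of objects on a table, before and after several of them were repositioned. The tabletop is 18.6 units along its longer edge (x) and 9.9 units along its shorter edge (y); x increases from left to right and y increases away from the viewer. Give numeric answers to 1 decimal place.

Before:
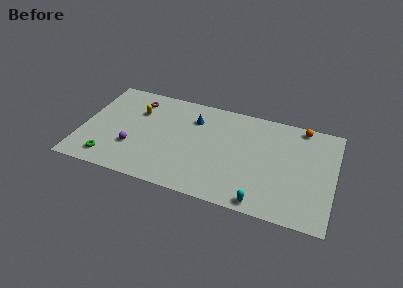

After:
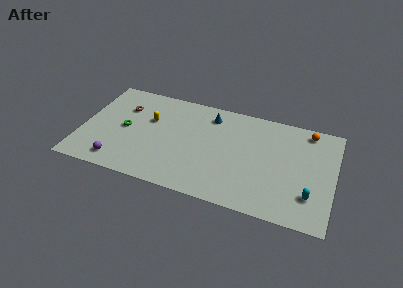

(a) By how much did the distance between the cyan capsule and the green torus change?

+2.7

Before: roughly 11.3 units apart; after: 14.0. That's 2.7 units further apart.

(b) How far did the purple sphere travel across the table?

1.9

The purple sphere was near (3.9, 3.2) before and (3.0, 1.5) after, so it travelled √(0.9² + 1.7²) ≈ 1.9 units.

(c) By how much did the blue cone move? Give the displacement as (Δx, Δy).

(1.2, 0.7)

The blue cone was at about (8.1, 7.4) and moved to about (9.3, 8.1).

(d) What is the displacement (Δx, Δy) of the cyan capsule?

(3.4, 1.7)

From the two frames, the cyan capsule sits at roughly (13.6, 0.9) before and (17.0, 2.6) after.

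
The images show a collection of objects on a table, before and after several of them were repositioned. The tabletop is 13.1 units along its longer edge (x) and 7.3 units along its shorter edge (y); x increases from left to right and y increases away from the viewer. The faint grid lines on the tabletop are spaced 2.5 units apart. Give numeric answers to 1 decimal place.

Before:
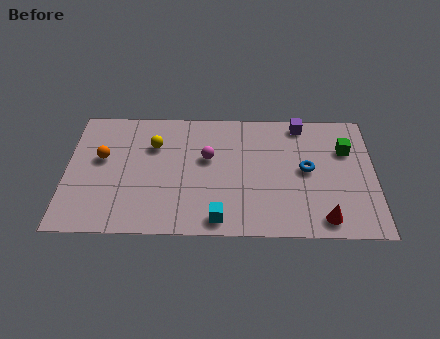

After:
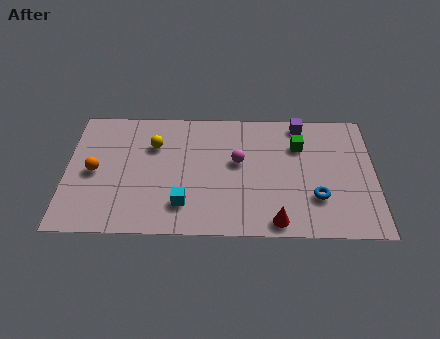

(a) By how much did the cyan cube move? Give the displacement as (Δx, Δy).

(-1.5, 0.8)

The cyan cube started near (6.5, 0.9) and ended near (5.0, 1.7).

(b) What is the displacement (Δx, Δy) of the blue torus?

(0.4, -1.6)

The blue torus started near (10.2, 3.8) and ended near (10.6, 2.2).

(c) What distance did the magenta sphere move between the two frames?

1.3

The magenta sphere was near (6.0, 4.4) before and (7.3, 4.2) after, so it travelled √(1.3² + 0.2²) ≈ 1.3 units.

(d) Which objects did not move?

the purple cube and the yellow sphere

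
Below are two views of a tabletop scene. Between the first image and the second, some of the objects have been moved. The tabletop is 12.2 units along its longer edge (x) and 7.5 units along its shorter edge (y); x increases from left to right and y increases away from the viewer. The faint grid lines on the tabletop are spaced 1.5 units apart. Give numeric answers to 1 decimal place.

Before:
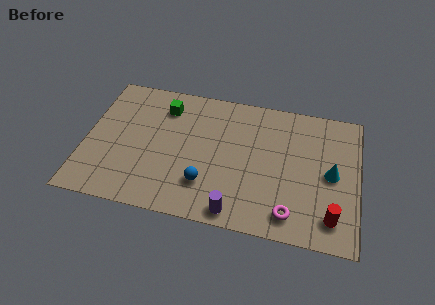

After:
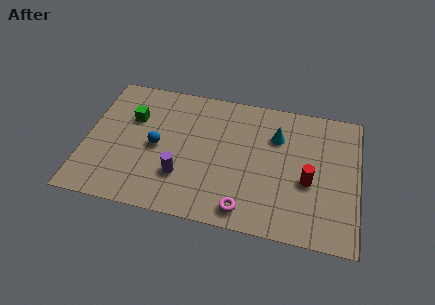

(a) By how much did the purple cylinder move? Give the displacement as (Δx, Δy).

(-2.5, 1.4)

From the two frames, the purple cylinder sits at roughly (6.9, 0.8) before and (4.4, 2.2) after.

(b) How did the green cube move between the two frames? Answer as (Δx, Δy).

(-1.4, -0.9)

The green cube was at about (3.4, 5.9) and moved to about (2.0, 5.0).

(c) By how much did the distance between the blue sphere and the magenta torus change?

+1.0

Before: roughly 3.9 units apart; after: 4.9. That's 1.0 units further apart.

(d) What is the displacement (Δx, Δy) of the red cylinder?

(-1.1, 1.7)

The red cylinder was at about (11.1, 1.4) and moved to about (10.0, 3.1).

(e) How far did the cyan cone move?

3.0

The cyan cone moved from about (11.0, 3.7) to (8.5, 5.3), a distance of √(2.5² + 1.6²) ≈ 3.0.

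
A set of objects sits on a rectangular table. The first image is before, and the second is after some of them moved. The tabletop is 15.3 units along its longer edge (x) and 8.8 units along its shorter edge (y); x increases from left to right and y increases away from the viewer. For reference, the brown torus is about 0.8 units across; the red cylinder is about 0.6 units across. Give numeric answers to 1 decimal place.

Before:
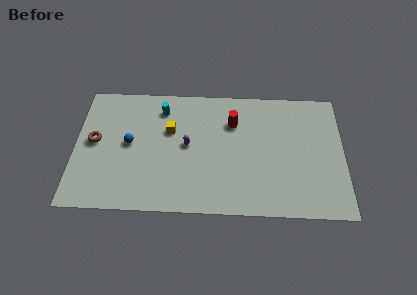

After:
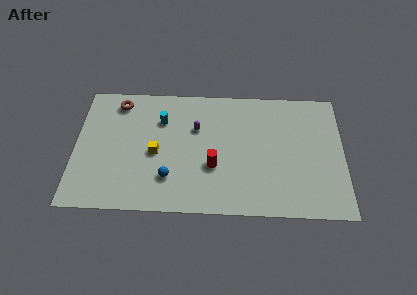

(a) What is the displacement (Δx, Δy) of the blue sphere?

(2.3, -2.3)

The blue sphere started near (3.1, 4.6) and ended near (5.4, 2.3).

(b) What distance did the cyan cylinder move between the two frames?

0.8

From (4.9, 7.1) to (4.9, 6.3), the cyan cylinder covered √(0.0² + 0.8²) ≈ 0.8 units.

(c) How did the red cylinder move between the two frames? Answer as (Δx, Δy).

(-1.1, -3.1)

The red cylinder started near (9.0, 6.3) and ended near (7.9, 3.2).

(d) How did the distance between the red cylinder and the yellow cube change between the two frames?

-0.3

They were about 3.7 units apart before and 3.4 after — 0.3 units closer together.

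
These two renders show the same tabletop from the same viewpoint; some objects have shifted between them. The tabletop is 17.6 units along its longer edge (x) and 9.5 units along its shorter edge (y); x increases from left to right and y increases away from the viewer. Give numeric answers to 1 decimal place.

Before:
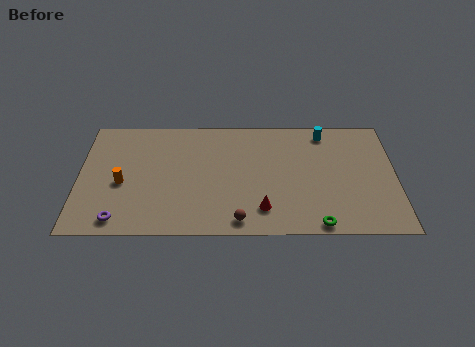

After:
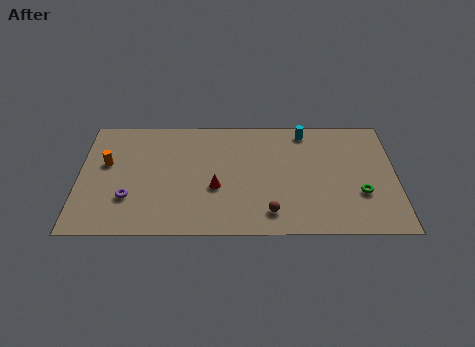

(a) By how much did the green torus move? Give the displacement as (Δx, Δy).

(2.4, 2.4)

From the two frames, the green torus sits at roughly (13.2, 0.8) before and (15.6, 3.2) after.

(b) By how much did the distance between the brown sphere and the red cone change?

+2.0

They were about 1.6 units apart before and 3.6 after — 2.0 units further apart.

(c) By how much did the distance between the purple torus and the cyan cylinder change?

-2.2

Before: roughly 13.4 units apart; after: 11.2. That's 2.2 units closer together.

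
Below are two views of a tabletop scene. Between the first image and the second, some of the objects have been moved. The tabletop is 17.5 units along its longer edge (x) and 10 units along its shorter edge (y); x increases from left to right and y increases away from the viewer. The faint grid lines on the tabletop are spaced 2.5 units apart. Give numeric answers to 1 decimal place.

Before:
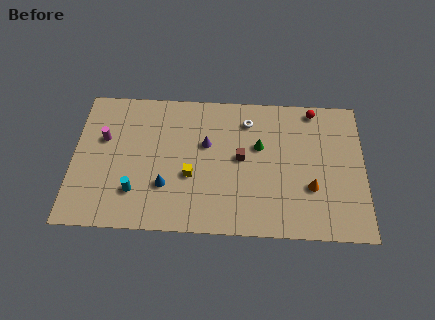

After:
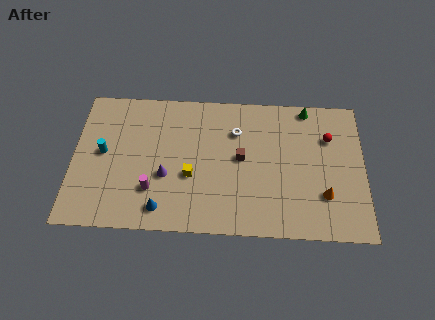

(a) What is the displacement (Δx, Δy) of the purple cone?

(-2.4, -2.4)

From the two frames, the purple cone sits at roughly (8.0, 6.2) before and (5.6, 3.8) after.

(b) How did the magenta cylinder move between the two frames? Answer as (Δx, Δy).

(3.0, -3.5)

The magenta cylinder started near (1.8, 6.3) and ended near (4.8, 2.8).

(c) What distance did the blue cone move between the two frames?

1.6

From (5.6, 3.1) to (5.4, 1.5), the blue cone covered √(0.2² + 1.6²) ≈ 1.6 units.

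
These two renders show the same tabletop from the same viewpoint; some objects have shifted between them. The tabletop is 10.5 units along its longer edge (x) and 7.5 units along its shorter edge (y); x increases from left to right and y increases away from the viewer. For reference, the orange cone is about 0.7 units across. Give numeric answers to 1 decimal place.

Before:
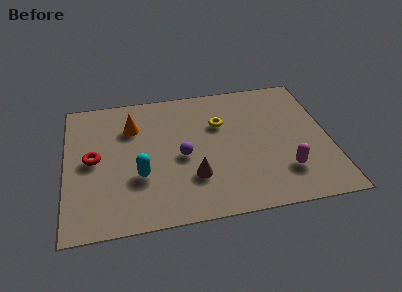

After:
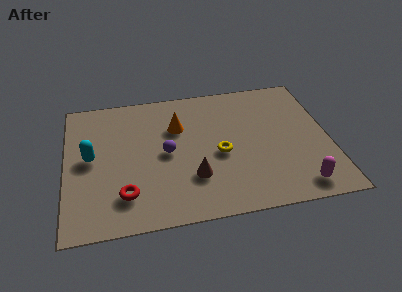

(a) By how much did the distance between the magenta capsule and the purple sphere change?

+1.5

They were about 4.3 units apart before and 5.8 after — 1.5 units further apart.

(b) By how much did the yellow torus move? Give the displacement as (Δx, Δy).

(-0.1, -1.7)

The yellow torus started near (6.2, 5.0) and ended near (6.1, 3.3).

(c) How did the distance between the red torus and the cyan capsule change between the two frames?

+0.4

Before: roughly 2.2 units apart; after: 2.6. That's 0.4 units further apart.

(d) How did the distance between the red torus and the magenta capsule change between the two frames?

-0.9

Before: roughly 7.7 units apart; after: 6.8. That's 0.9 units closer together.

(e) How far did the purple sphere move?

0.7

The purple sphere moved from about (4.6, 3.4) to (4.0, 3.7), a distance of √(0.6² + 0.3²) ≈ 0.7.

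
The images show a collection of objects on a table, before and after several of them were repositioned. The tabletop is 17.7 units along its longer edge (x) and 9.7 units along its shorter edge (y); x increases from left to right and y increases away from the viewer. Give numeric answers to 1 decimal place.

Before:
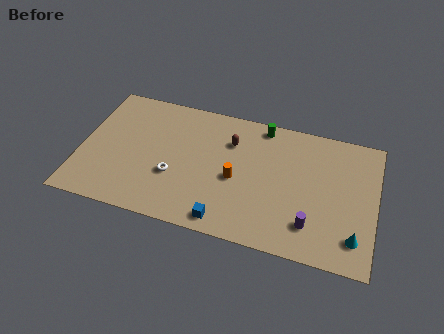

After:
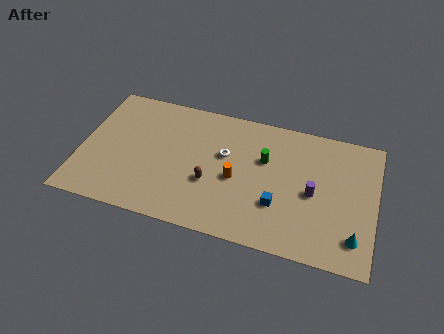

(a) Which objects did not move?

the orange cylinder and the cyan cone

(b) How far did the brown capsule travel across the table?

3.5

The brown capsule moved from about (8.9, 7.0) to (7.9, 3.6), a distance of √(1.0² + 3.4²) ≈ 3.5.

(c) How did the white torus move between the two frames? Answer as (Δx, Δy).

(2.9, 2.4)

The white torus was at about (5.7, 3.5) and moved to about (8.6, 5.9).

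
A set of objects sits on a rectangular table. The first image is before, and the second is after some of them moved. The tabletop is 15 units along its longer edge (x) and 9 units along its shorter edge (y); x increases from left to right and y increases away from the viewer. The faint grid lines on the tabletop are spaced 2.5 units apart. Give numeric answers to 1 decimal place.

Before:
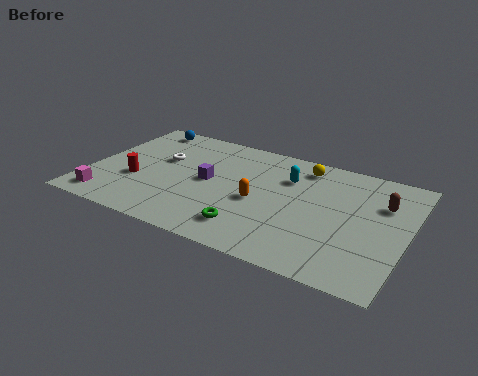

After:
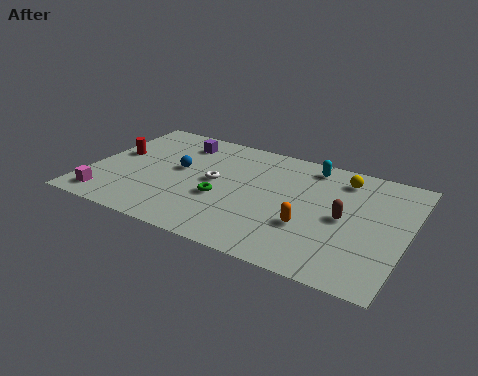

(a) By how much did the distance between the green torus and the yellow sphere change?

+0.5

The distance was about 6.1 in the first image and 6.6 in the second, so they moved 0.5 units further apart.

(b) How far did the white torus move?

2.8

The white torus was near (3.2, 5.5) before and (5.9, 4.7) after, so it travelled √(2.7² + 0.8²) ≈ 2.8 units.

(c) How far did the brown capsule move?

2.4

From (13.7, 6.2) to (12.1, 4.4), the brown capsule covered √(1.6² + 1.8²) ≈ 2.4 units.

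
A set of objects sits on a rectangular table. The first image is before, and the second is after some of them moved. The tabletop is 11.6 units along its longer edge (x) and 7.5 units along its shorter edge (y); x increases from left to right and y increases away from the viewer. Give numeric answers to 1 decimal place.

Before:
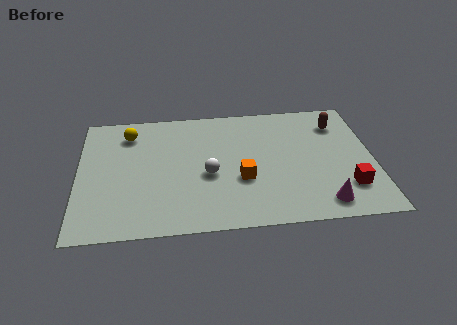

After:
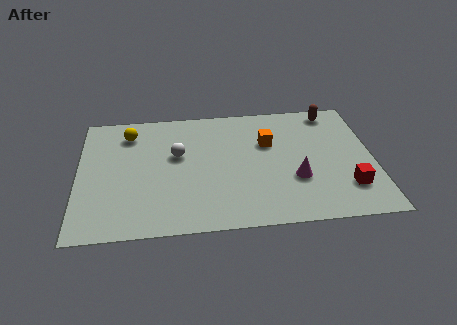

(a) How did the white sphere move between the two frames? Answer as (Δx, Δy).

(-1.2, 1.3)

The white sphere started near (5.1, 3.2) and ended near (3.9, 4.5).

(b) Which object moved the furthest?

the orange cube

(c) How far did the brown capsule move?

0.8

The brown capsule moved from about (10.3, 5.8) to (10.1, 6.6), a distance of √(0.2² + 0.8²) ≈ 0.8.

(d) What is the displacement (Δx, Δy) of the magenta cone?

(-1.0, 1.5)

The magenta cone started near (9.5, 1.1) and ended near (8.5, 2.6).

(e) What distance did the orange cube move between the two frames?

2.4

The orange cube was near (6.4, 2.8) before and (7.5, 4.9) after, so it travelled √(1.1² + 2.1²) ≈ 2.4 units.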